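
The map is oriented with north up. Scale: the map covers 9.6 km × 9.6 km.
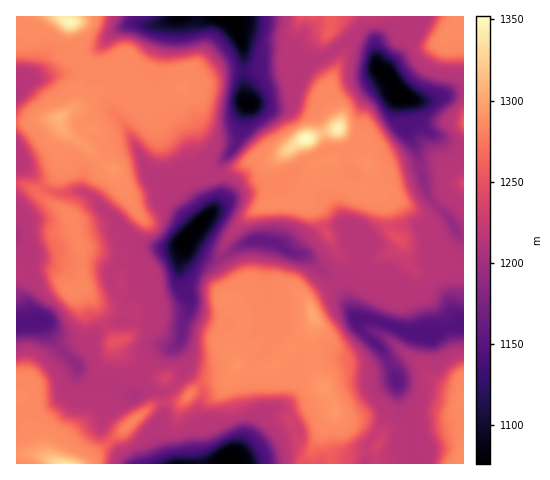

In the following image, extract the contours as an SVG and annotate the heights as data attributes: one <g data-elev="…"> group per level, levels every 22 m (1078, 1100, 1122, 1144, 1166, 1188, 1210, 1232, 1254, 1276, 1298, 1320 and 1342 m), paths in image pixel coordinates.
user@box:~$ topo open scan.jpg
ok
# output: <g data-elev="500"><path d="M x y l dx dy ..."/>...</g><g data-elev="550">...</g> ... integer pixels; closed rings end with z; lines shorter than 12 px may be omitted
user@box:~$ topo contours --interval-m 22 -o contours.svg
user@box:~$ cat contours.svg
<g data-elev="1078"><path d="M215 463l8-9 9-4 4 1 2 2 1 10"/><path d="M183 249l-3-5 1-5 18-18 9-5-1 4-19 28-2 2z"/><path d="M249 106l-3-3 5-1 1 3z"/><path d="M397 101l-4-4-5-14-12-13 0-5 13 6 8 12 14 15-2 2z"/><path d="M239 17l3 17-1 5-13-14-13-8"/></g><g data-elev="1100"><path d="M168 463l10-3 24 0 23-14 11-3 6 1 4 3 6 9 3 7"/><path d="M179 266l-4-3-4-12-1-6 3-6 27-26 10-7 6 0 2 7-4 9-23 36z"/><path d="M248 115l-7-3-5-8 1-10 6-6 6 1 6 3 4 5 2 5-1 4-3 5z"/><path d="M395 108l-6-3-4-4-15-28 0-11 5-7 4 0 12 9 13 18 19 19-1 3-5 3z"/><path d="M255 17l-1 9-6 23-2 5-2 2-3-3-14-19-9-7-5-2-18 0-16 2-12 0-7-3 1-4 5-3"/></g><g data-elev="1122"><path d="M159 463l15-6 28-2 25-13 11-3 6 1 6 5 6 10 3 8"/><path d="M178 275l-4-5-7-18 0-7 2-6 13-15 17-14 11-7 8-1 3 2 2 5-4 12-25 41-12 12z"/><path d="M241 118l-7-7-1-10 4-15 4-6 3-1 8 4 7 8 4 6 2 7-3 7-5 5-9 3z"/><path d="M395 112l-6-2-5-5-17-30-1-7 2-8 3-7 4-3 6 1 11 9 16 22 22 17-2 6-7 4z"/><path d="M259 17l0 10-2 11-7 20-6 7-3-3-13-22-10-9-9-2-21 4-13 0-21-2-9-4 0-3 12-7"/></g><g data-elev="1144"><path d="M146 463l25-10 33-4 26-12 12-4 7 2 7 7 7 12 3 9"/><path d="M178 285l-5-6-11-26-1-4 2-5 17-25 7-6 22-16 8-2 7 2 4 3 2 3-4 12-36 63-7 7z"/><path d="M395 121l-10-8-17-25-4-8-1-10 3-13 3-8 5-5 5 1 18 14 10 16 7 7 21 10 4 5 0 4-2 4-11 9-16 6z"/><path d="M266 17l-1 11-6 24-2 14 12 29 1 13-2 4-5 6-14 9-5 1-8-3-5-9-1-15 5-25 0-8-4-13-10-14-6-5-5-2-32 5-26-4-14-6-6-4 2-5 8-3"/></g><g data-elev="1166"><path d="M128 463l6-3 31-11 24-5 20-2 27-12 9-3 10 4 10 10 6 11 2 11"/><path d="M397 391l-5-3-2-6-1-10 1-8 9 6 5 8-1 8-3 4z"/><path d="M463 336l-12 2-15 9-6 1-19-4-27-13-12-1 0 2 10 9 4 7 3 8-1 5-36-32-4-7-2-9 3-5 8 0 39 11 14 2 29-8 10-9 6-1 8 3"/><path d="M182 333l-2-7 0-18-9-18-5-21-10-17-1-6 12-14 13-22 22-15 15-6 7 0 10 6 2 5-1 5-18 33-8 21-10 17-3 11 2 13-2 7-3 8-7 8z"/><path d="M17 306l10-4 6 1 18 10 4 6 1 6-2 5-7 5-30 1"/><path d="M290 255l-19-8-12-2-13 0-2-2 4-5 8-2 22 2 6 3 10 12-1 2z"/><path d="M412 147l-19-16-17-28-12-13-3-7-1-10 4-23 5-11 5-4 6 1 8 12 13 8 7 12 9 9 10 5 20 6 5 6-1 7-12 10-7 9-1 5 6 8 0 4-5 2-12-1-4 9z"/><path d="M273 17l0 10-4 13 2 9-1 18 1 10 5 15 1 19-3 5-18 14-21 22-6 4-2-3 4-13-4-17-1-10 5-42-2-9-5-8-9-11-7-4-25 4-14 1-15-4-30-11-2-3 5-9"/></g><g data-elev="1188"><path d="M123 463l11-8 13-3 15-6 27-6 19-1 27-12 10-3 11 3 11 11 8 13 2 12"/><path d="M171 354l-4-3-1-4 5-11 2-29-5-16-4-20-12-19 0-7 12-13 9-19 5-6 22-15 20-7 7 0 10 8 2 6-1 7-20 37-2 8-1 11-13 17-2 9 1 12-2 9-7 17-5 17-6 8z"/><path d="M463 341l-11 2-14 7-7 1-18-2-19-9-5 0 6 12 11 17 3 10 0 7-3 6-6 5-4 0-6-4-5-7-3-18-4-8-30-32-4-8-2-13 2-6 9-1 38 14 16 2 29-8 8-13 3-2 16 0"/><path d="M17 294l11 1 25 15 6 8 3 11-4 13-3 3-26-5-12 1"/><path d="M298 262l-29-9-18-2-17 1-3-2 6-8 12-9 9-2 15 0 15 3 22 17 2 5 0 3-6 3z"/><path d="M423 182l-2-4 2-3 2 5 0 3z"/><path d="M418 164l-27-31-16-27-12-12-5-10-1-10 4-25 6-13 5-4 6 0 5 2 8 12 13 8 7 12 9 9 13 6 18 5 5 5 1 5-2 5-14 12-5 9 1 4 8 10 0 4-5 3-13 4-3 6-1 9-3 2z"/><path d="M277 17l0 8-3 14-1 25 2 12 4 15 2 21-4 6-26 20-17 19-10 5-2-3 4-16-3-27 5-41-1-9-5-9-8-10-7-4-25 4-13 0-16-4-21-9-12-2-3-3 0-2 5-10"/></g><g data-elev="1210"><path d="M117 463l5-5 11-9 13-3 11-5 32-6 19-1 27-12 11-3 12 4 12 10 10 15 3 15"/><path d="M132 402l-3-3 0-6 4-2 6 0 2 2-1 4z"/><path d="M166 361l-8-4-7-10 1-5 8-7 4-5 3-10 0-8-7-39-13-20-2-9 3-3 12-10 9-22 5-6 20-14 26-9 8 0 11 8 4 9-2 9-13 28-1 7 16-10 9-4 19-3 16 1 12 6 16 15 8 18 5 6 0 4-2 2-4 0-11-6-31-9-23-5-13 1-13 5-20 12-7 8-1 8 0 23-6 15-4 18-3 7-9 6z"/><path d="M463 348l-10 2-19 6-27-2 8 20 0 14-3 8-7 8-3 3-4 0-14-10-5-6-3-7-1-14-3-7-7-10-20-24-7-14-3-13 5-11 6-2 41 18 16 3 13-5 14-4 6-11 6-6 13-1 8 0"/><path d="M17 284l17 7 25 20 12 21 3 15 14 15 0 9-6 11-6 2-6-5-9-12-18-16-14-5-12 2"/><path d="M463 246l-5 0-7-5-11-20-19-24-5-9-13-35-15-21-16-24-11-11-6-10-3-12 3-23 8-18 6-6 9-1 8 2 10 14 11 6 6 12 9 9 13 6 20 5 7 7 1 7-3 6-13 14-4 5 2 5 9 12 1 7-7 9-12 4-2 4 4 35 4 6 15 12 6 9"/><path d="M17 225l4 12-1 5-3 3"/><path d="M283 17l-3 19-2 27 2 12 7 28 0 9-6 7-29 21-23 24-9 5-4-2-1-5 5-17 0-28 5-39-1-9-4-8-9-10-5-4-25 4-13 0-16-5-20-9-19-2-2-2 0-4 6-12"/></g><g data-elev="1232"><path d="M109 463l2-9 3-5 3-3 9-3 6-4 25-30 3-5-1-2-5-2-6 1-19 10-15 10-9 12-6 2-6-4-3-10-3-3-19-4-13-10-4-25-11-15-12-6-11 2"/><path d="M356 463l4-9-1-9 12-14 4-13-2-8-10-13-4-8-1-8 2-18-4-12-24-35-13-25-15-17-7-4-19-5-25-3-9 1-30 15-6 6-2 8 2 22-8 20 0 22-4 16-3 6-10 7-15 17 7 12 4 2 10-4 8-6 11 3 21-1 30-8 18 0 8 1 6 6 11 26-1 5-4 0-2 1 1 13-2 11"/><path d="M373 449l3 1 4-3 3-5-1-3-5 3z"/><path d="M163 382l6-1 1-4-1-2-3-1-4 2-1 3z"/><path d="M463 360l-7 3-5 4-13 15-7 25-1 5 2 18 7 18-3 15"/><path d="M109 356l7 0 6-3 12-13 1-5-1-3-4-1-18 0-3 2-4 4-2 6 2 9z"/><path d="M406 253l4-1 2-10-1-6-5-13 3-5 8-4 1-7-9-19-11-36-26-39-4-4-9-4-12-17-3-11-1-16-1-2-3 0-18 10-8 8-9 17-4 15-4 7-36 21-12 11-15 17-1 5 10 8 8 15-1 7-7 14 0 4 4 4 34-3 15 2 21 7 9 10 5 4 3-1 0-3-3-11 1-5 9-8 11 0 12 3 10 6 6 5 14 18z"/><path d="M17 190l14 13 9 14-1 18 7 22-3 14 5 15 5 9 20 22 9 7 6 0 18-8 4-4 1-6-8-25-2-10 1-6 6-9 0-8-8-28-12-21-10-6-1-3 7-1 13 6 43 35 7 3 7-3 3-5 0-5-8-14-2-13-7-14-6-34 3-1 15 13 9 3 11-3 15-11 10-1 6-3 6-6 5-11 8-43-2-8-4-7-7-10-7-4-6-1-25 4-9 0-11-4-14-10-10-3-8 1-15 4-2-6 6-21"/><path d="M463 178l-3 5 3 6"/><path d="M17 134l13 19 4 16-2 6-15 3"/><path d="M463 108l-5 15 1 4 4 6"/><path d="M17 64l14 1 8 3 4 3 3 7-3 5-26 24"/><path d="M294 17l3 9 8-1 3 1 2 3 2 9 7 7 3 1 6-2 10-8 17-19"/><path d="M435 17l-13 25-1 5 1 5 5 5 12 6 9 2 15-1"/></g><g data-elev="1254"><path d="M105 463l2-11 4-9 4-2 10-2 5-3 19-22 3-4 0-4-6 0-17 9-12 10-8 14-6 3-6-1-10-7-9-10-15-6-12-12-4-25-9-13-10-5-11 1"/><path d="M337 463l2-11 24-20 4-6 3-7-1-6-10-14-5-10-1-8 2-18-2-9-25-38-12-23-15-17-6-3-19-4-25-3-12 2-24 14-5 4-1 8 2 21-7 20 0 22-2 15-5 10-9 4-6 7-4 7 0 5 3 2 7-1 15-14 5 10 6 2 43-8 24-1 10 2 4 3 3 12 9 19 1 10-4 18 10 3 8-3 3 4"/><path d="M463 364l-5 3-6 4-8 17-6 26 0 16 6 18-4 15"/><path d="M310 222l16-3 9-9 5-2 7 1 29 9 12 1 14-3 9-6 2-2-20-57-22-34-4-4-7-2-3-2-14-21-6-21-12 5-10 9-8 14-4 15-5 9-36 20-17 15-8 12 1 3 9 5 7 18-1 7-6 14 1 3 4 2 33-2z"/><path d="M17 128l8 10 8 13 7 20 1 5-2 6-14 1-2 3 17 21 6 10-2 17 7 23 0 6-3 9 4 14 7 12 9 9 9 7 5 1 6-3 10-2 4-3 1-6-8-32 6-21-9-30-12-16-21-7-3-2 19-9 10 0 17 9 38 33 6 3 5-1 2-3 0-4-8-15-2-12-7-16-7-33 0-10 2-1 3 1 17 16 9 3 9-3 17-13 15-4 10-14 7-35 0-7-3-7-8-10-7-5-5 0-26 4-9 0-10-4-15-11-9-3-8 1-14 7-6 0-1-3 1-9 7-21"/><path d="M17 60l28 4 4 4 5 8-4 7-29 25-4 7"/><path d="M325 17l-1 18 2 3 6-3 4-6 1-12"/><path d="M439 17l-13 25-1 5 1 3 16 10 21 0"/></g><g data-elev="1276"><path d="M101 463l1-7-3-7-15-7-11-13-13-6-14-13-3-27-7-10-7-4-12 0"/><path d="M320 442l5 1 8-3 9 0 5-2 9-7 3-10-1-8-14-30-6-23 3-11-2-9-26-45-9-12-7-5-19-5-12 0-13-2-11 1-26 14-2 2-1 6 2 25-7 21 4 30-1 12 5 14 6 2 16-4 19-3 29 0 8 2 6 6 2 11 8 15 4 15z"/><path d="M122 433l3 0 5-4 13-15-8 2-9 7-5 5z"/><path d="M187 399l5-4 1-4-3 0-3 3-2 4z"/><path d="M463 369l-5 4-5 5-8 35 0 7 7 26-2 7-6 10"/><path d="M73 304l5 1 7-3 7-1 2-2 0-7-6-27 4-17-5-13-2-15-3-5-10-8-11-4-8 0-1 3 7 16 0 10 6 10 3 14 0 4-5 12-7 6 0 5 6 11z"/><path d="M304 216l8 1 10-3 9-10 5-2 7 1 32 10 9 1 11-3 11-8-11-39-9-17-17-27-4-2-7 0-3-3-6-12-9-12-6-16-10 5-8 6-4 9-6 17-5 8-35 20-15 13-7 9 0 3 8 6 2 9 5 9-1 7-5 14 0 2 32 0z"/><path d="M17 55l26 0 14 8 9 11-1 3-10 9-11 8-19 17-5 11 1 4 9 12 11 16 9 27 5 2 5 1 20-7 4 0 20 11 31 29 8 5 3 1 1-5-6-12-2-11-15-45-4-28 3-2 6 3 23 19 5 2 4 0 15-15 13-6 5-7 8-1 2-2 6-12 3-13 0-6-10-17-6-5-28 5-11-1-11-4-14-12-7-2-6 1-17 9-9-1-3-3 0-5 10-30"/><path d="M444 17l-13 24-1 6 3 3 11 5 19 0"/></g><g data-elev="1298"><path d="M87 463l-10-6-31-11-15 8 1 4 7 5"/><path d="M312 322l6 1 1-3-6-13-4-3-1 11z"/><path d="M277 161l11-1 13-6 12-4 12-9 12 0 9-2 3-3 1-7 0-9-3-6-4-3-4 0-18 13-16 2-9 4-18 16-3 9 0 4z"/><path d="M62 137l6 1 3-2-3-13 4-12-1-3-15 3-11 7 2 5z"/><path d="M40 17l22 16 7 2 8-2 10-6 3-5-2-5"/></g><g data-elev="1320"><path d="M80 463l-10-3-15-2-5 1 0 4"/><path d="M285 154l28-8 5-7 1-6-10-4-9 2-16 16-1 5z"/><path d="M333 137l7 0 5-4 1-9-4-6-3 0-5 2-6 7-1 5z"/><path d="M51 17l12 11 6 3 6-2 7-4 2-4-3-4"/></g><g data-elev="1342"><path d="M301 144l5 0 5-1 2-4-1-3-5-3-6 2-3 5z"/><path d="M336 132l5-2-1-5-5 2-1 3z"/><path d="M68 26l6-1 2-3 0-2-6-2-7 0 0 3z"/></g>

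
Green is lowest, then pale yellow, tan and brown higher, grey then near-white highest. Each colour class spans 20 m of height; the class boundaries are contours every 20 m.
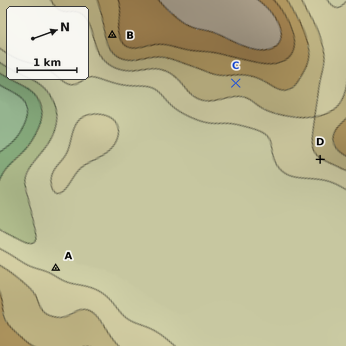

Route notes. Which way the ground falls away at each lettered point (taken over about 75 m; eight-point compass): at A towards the NW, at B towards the S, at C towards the E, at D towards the SE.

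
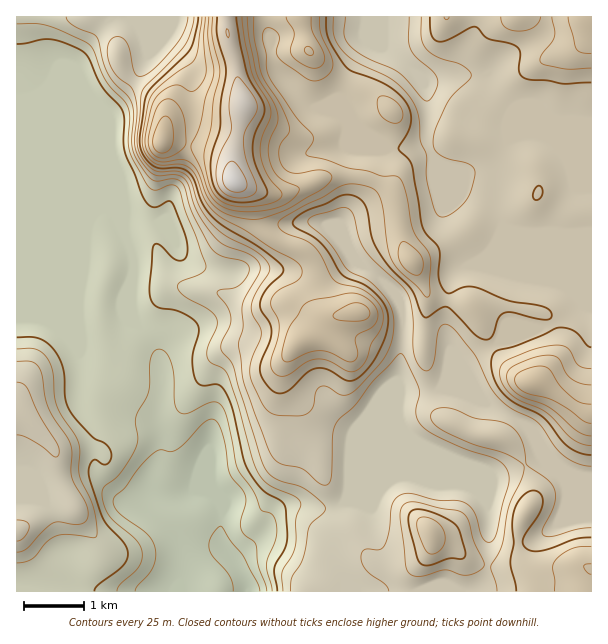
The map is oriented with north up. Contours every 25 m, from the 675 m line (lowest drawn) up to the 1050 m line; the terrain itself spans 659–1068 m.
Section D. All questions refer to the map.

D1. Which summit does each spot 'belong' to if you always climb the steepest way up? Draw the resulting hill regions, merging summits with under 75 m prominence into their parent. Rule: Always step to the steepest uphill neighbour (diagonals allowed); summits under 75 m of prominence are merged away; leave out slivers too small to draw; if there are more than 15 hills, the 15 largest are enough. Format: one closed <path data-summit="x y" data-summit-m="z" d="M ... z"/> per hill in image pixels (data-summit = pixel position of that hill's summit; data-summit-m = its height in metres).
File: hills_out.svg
<path data-summit="234 182" data-summit-m="1068" d="M383 16l-367 1 0 195 82 0 3-2 7 0 7 5 9 16 9 26 0 61 23 30 7 26 0 19-5 17 4 46-10 20-1 12 5 6 9 4 14 0 15-8 7 0 14 6 8 11-3 32 3 9 5 4-6-4-6 0-25 12-7 9-3 9 1 14 162 0-1-14-13-18-9-7-34-7-15-6-12 0-13 8 13-12 10-18 11-10 10-3 42 3 13-7 3-7 13-14 32-76 7-12 25 0 12-2 21-24 14-10 28-16 14-3 16-7 21-5 28-22 0-4-4-6-60-59-14-10-3-11-1-28-7-11-27 0-26-11-5-5-6-14 1-39-4-22-20-21-20-14z"/><path data-summit="17 413" data-summit-m="836" d="M108 210l-7 0-3 2-82 1 1 379 163 0 1-14 6-14 23-14 13-2-3-9 3-32-8-11-14-6-7 0-15 8-14 0-9-4-5-6 0-8 11-24-4-46 5-17 0-19-7-26-23-30 0-61-15-38z"/><path data-summit="591 569" data-summit-m="926" d="M443 388l-17 4-25 0-3 3-30 73-6 12-13 14-4 8-12 6-19 0-9-3-14 0-10 3-11 10-6 13-8 9 16 0 15 6 34 7 9 7 13 18 2 14 246 0 1-113-19-4-15-9-12-13-16-22-8-9-57-30z"/><path data-summit="591 17" data-summit-m="945" d="M591 16l-207 1 0 31 20 14 20 21 4 22-1 39 6 14 5 5 26 11 27 0 7 11 1 28 3 11 14 8 63 2 13-3z"/><path data-summit="533 383" data-summit-m="973" d="M515 230l-3 1 64 62 4 6 0 4-28 22-21 5-16 7-14 3-28 16-14 10-14 14-3 7 2 3 21 2 57 30 8 9 16 22 12 13 15 9 18 3 1-245-65 1z"/>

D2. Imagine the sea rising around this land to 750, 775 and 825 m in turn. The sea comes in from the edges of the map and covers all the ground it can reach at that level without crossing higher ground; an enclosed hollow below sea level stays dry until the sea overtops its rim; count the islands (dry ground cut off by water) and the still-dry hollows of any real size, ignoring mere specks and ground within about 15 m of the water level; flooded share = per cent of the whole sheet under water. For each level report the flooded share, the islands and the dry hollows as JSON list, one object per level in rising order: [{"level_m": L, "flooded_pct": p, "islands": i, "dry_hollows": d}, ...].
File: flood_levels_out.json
[{"level_m": 750, "flooded_pct": 23, "islands": 0, "dry_hollows": 0}, {"level_m": 775, "flooded_pct": 28, "islands": 0, "dry_hollows": 0}, {"level_m": 825, "flooded_pct": 44, "islands": 0, "dry_hollows": 0}]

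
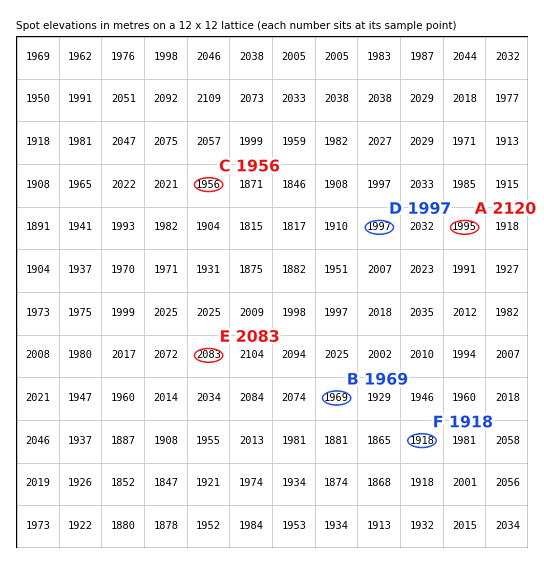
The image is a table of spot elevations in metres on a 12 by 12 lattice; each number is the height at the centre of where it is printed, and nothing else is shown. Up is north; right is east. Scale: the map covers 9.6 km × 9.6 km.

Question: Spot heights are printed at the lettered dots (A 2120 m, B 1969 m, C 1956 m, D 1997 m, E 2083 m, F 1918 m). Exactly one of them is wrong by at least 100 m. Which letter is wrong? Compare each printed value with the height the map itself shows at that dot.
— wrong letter A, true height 1995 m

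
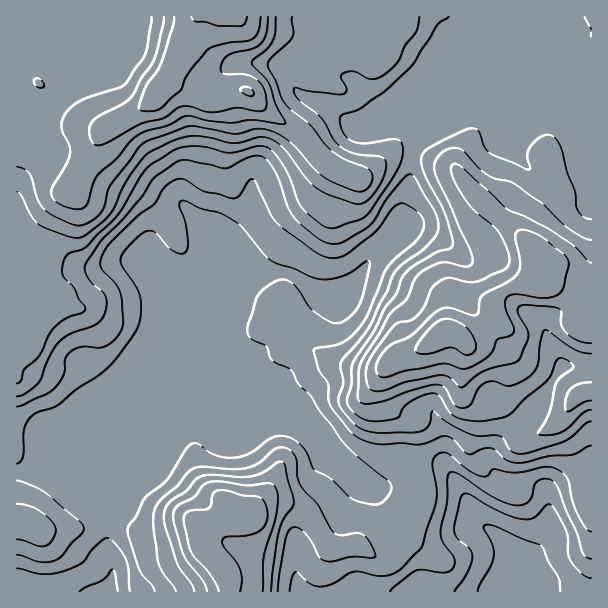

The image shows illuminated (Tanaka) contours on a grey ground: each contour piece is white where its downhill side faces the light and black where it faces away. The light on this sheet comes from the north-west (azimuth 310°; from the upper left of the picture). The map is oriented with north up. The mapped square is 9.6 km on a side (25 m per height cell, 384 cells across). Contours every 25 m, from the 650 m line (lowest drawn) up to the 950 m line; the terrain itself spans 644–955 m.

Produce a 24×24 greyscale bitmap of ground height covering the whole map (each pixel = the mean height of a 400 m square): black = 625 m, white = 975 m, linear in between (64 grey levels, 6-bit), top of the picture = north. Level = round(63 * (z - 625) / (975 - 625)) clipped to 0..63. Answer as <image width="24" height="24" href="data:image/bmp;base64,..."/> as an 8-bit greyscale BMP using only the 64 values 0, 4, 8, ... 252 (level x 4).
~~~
<image width="24" height="24" href="data:image/bmp;base64,Qk12BgAAAAAAADYEAAAoAAAAGAAAABgAAAABAAgAAAAAAEACAAATCwAAEwsAAAABAAAAAAAAAAAAAAEBAQACAgIAAwMDAAQEBAAFBQUABgYGAAcHBwAICAgACQkJAAoKCgALCwsADAwMAA0NDQAODg4ADw8PABAQEAAREREAEhISABMTEwAUFBQAFRUVABYWFgAXFxcAGBgYABkZGQAaGhoAGxsbABwcHAAdHR0AHh4eAB8fHwAgICAAISEhACIiIgAjIyMAJCQkACUlJQAmJiYAJycnACgoKAApKSkAKioqACsrKwAsLCwALS0tAC4uLgAvLy8AMDAwADExMQAyMjIAMzMzADQ0NAA1NTUANjY2ADc3NwA4ODgAOTk5ADo6OgA7OzsAPDw8AD09PQA+Pj4APz8/AEBAQABBQUEAQkJCAENDQwBEREQARUVFAEZGRgBHR0cASEhIAElJSQBKSkoAS0tLAExMTABNTU0ATk5OAE9PTwBQUFAAUVFRAFJSUgBTU1MAVFRUAFVVVQBWVlYAV1dXAFhYWABZWVkAWlpaAFtbWwBcXFwAXV1dAF5eXgBfX18AYGBgAGFhYQBiYmIAY2NjAGRkZABlZWUAZmZmAGdnZwBoaGgAaWlpAGpqagBra2sAbGxsAG1tbQBubm4Ab29vAHBwcABxcXEAcnJyAHNzcwB0dHQAdXV1AHZ2dgB3d3cAeHh4AHl5eQB6enoAe3t7AHx8fAB9fX0Afn5+AH9/fwCAgIAAgYGBAIKCggCDg4MAhISEAIWFhQCGhoYAh4eHAIiIiACJiYkAioqKAIuLiwCMjIwAjY2NAI6OjgCPj48AkJCQAJGRkQCSkpIAk5OTAJSUlACVlZUAlpaWAJeXlwCYmJgAmZmZAJqamgCbm5sAnJycAJ2dnQCenp4An5+fAKCgoAChoaEAoqKiAKOjowCkpKQApaWlAKampgCnp6cAqKioAKmpqQCqqqoAq6urAKysrACtra0Arq6uAK+vrwCwsLAAsbGxALKysgCzs7MAtLS0ALW1tQC2trYAt7e3ALi4uAC5ubkAurq6ALu7uwC8vLwAvb29AL6+vgC/v78AwMDAAMHBwQDCwsIAw8PDAMTExADFxcUAxsbGAMfHxwDIyMgAycnJAMrKygDLy8sAzMzMAM3NzQDOzs4Az8/PANDQ0ADR0dEA0tLSANPT0wDU1NQA1dXVANbW1gDX19cA2NjYANnZ2QDa2toA29vbANzc3ADd3d0A3t7eAN/f3wDg4OAA4eHhAOLi4gDj4+MA5OTkAOXl5QDm5uYA5+fnAOjo6ADp6ekA6urqAOvr6wDs7OwA7e3tAO7u7gDv7+8A8PDwAPHx8QDy8vIA8/PzAPT09AD19fUA9vb2APf39wD4+PgA+fn5APr6+gD7+/sA/Pz8AP39/QD+/v4A////ADAwLCQwSFx4lIx0TExIREAwLCgUEBAQIExMPDA4VGiQmIh4UFhcWFRIQDAYEBAYMGBcTDxEVHSUlJSEXFxYWFBQPCAUFBgcPFxQREBAUHSMlJyMbFxQTExURCQgMCwoTEhEQEA8RFRwgHx8aFBIREhQSDBARDg4UERAQDw8PERQUFBgXERESFBQSExQWFxUVERAQDw8PEBEQDxESEBMYGhkXGRscHx4aFBIQDw8PDw8PDw8QEhkhIR4cIiEgHiEhHBcTEA8PDw8PDxARFBsmKSUjJyQjISAkIBoVFBAPDw8PEBETFhsmLi8tLisoJSAhIh4ZGBQQDxAQERMUFRYeKi8zMy8sJyQoISAfHBYREBAQERUUExIWIyguLy4tJygqISEfGxUREBAQERMTEhITHCUpKiwtLi0pISEdFxIREREQEBESFBQSFx8lJSYqMC8qIiIiGxMREhEQERMVGRoWExcdIiYqLywnIycqJRoUExERExYaHyAeFhUbJSgqKSUhJiwvKiIZFBQWFhceIyUmHBggKCknJCIfKSwvLScfGRkaGBkhKCspIh0kKCQiICEeKywuMS0mIR8hICAnKyUiIR4hIyAeICAeKywvMjMwLCosLCwrJyAeHh4eHh4eHh4eKywtLjE3NTQ0NDAmIyMhHh4eHh4eHh4eLCwsLC00ODUyMislJSQkIx4eHh4eHh4eLCwsLCwuODg0MSwnJiYmJiIeHh4eHh4eLCwsLCwtNjo6OTEpJycnJyUgHh4eHh4fA=="/>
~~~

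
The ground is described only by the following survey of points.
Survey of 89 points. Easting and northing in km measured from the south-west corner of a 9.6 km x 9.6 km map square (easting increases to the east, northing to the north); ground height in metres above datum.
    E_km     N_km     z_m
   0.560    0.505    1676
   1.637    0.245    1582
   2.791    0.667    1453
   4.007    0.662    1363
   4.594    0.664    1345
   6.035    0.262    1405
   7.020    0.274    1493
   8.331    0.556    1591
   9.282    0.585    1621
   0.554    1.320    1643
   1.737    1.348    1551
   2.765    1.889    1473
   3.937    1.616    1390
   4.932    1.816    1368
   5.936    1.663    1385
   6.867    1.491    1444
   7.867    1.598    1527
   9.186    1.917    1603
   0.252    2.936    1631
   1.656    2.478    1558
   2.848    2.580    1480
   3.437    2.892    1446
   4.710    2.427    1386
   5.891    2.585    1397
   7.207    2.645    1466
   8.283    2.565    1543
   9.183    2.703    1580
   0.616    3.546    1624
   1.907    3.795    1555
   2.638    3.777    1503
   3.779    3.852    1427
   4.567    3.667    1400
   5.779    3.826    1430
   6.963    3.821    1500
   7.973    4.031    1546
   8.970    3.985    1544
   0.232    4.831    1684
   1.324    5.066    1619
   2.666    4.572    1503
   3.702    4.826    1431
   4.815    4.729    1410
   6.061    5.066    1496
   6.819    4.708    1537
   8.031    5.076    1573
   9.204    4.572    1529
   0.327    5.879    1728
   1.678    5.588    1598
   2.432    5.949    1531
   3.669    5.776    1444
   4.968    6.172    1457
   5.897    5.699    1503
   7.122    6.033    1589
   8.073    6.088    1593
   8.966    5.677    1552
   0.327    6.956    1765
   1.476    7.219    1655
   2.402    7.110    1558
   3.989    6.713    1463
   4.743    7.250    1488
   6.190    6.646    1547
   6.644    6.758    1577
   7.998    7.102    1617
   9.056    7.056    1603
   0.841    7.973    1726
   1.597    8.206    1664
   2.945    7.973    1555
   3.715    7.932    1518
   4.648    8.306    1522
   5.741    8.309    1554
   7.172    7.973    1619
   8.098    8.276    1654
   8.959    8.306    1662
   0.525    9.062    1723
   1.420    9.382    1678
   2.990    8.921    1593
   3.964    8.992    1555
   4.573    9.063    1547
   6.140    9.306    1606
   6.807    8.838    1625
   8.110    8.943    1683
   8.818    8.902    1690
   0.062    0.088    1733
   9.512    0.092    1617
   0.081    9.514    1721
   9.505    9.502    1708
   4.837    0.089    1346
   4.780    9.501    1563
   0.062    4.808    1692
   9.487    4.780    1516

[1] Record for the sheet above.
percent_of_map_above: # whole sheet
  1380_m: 96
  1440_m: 82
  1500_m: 67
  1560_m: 45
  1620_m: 21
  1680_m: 8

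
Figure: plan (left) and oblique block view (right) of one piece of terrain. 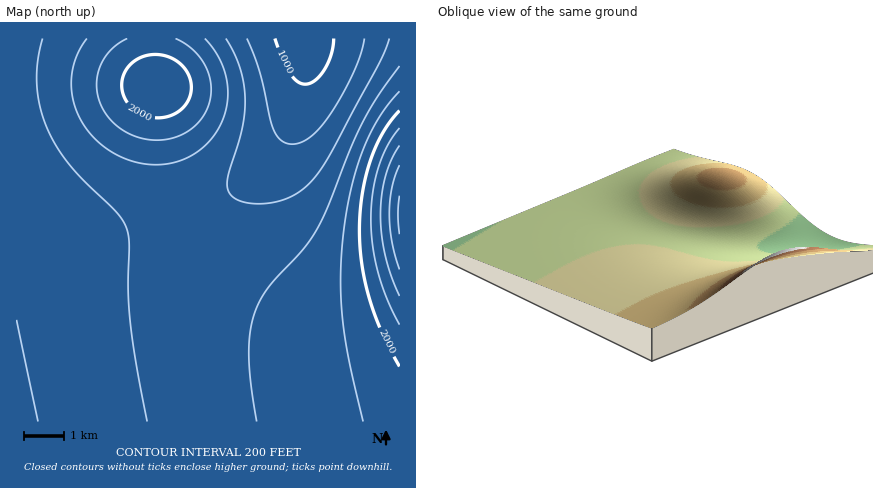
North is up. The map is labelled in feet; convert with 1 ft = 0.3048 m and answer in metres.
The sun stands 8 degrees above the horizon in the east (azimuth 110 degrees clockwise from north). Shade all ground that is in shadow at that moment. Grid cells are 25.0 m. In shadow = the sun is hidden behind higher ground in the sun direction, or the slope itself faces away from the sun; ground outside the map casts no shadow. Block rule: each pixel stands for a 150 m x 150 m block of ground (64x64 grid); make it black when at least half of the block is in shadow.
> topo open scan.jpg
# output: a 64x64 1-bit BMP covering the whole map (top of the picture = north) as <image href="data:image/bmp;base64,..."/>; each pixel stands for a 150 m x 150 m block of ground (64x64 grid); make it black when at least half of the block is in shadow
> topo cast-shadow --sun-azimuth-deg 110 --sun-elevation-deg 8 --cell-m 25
<image width="64" height="64" href="data:image/bmp;base64,Qk0+AgAAAAAAAD4AAAAoAAAAQAAAAEAAAAABAAEAAAAAAAACAAATCwAAEwsAAAIAAAAAAAAA////AAAAAAAAAAAAAAAAAAAAAAAAAAAAAAAAAAAAAAAAAAAAAAAAAAAAAAAAAAAAAAAAAAAAAAAAAAAAAAAAAAAAAAAAAAAAAAAAAAAAAAAAAAAAAAAAAAAAAAAAAAAAAAAAAAAAAAAAAAAAAAAAAAAAAAAAAAAAAAAAAAAAAAAAAAAAAAAAAAAAAAAAAAAAAAAAAAAAAAAAAAAAAAAAAAAAAAAAAAAAAAAAAAAAAAEAAAAAAAAABwAAAAAAAAAPAAAAAAAAAD8AAAAAAAAAfwAAAAAAAAD/AAAAAAAAAf8AAAAAAAAD/wAAAAAAAAf/AAAAAAAAD/8AAAAAAAAf/wAAAAAAAD//AAAAAAAAf/8AAAAAAAD//wAAAAAAAf//AAAAAAAD//8AAAAAAAP//wAAAAAAB///AAAAAAAP//8AAAAAAA///wAAAAAAD///AAAAAAAf//8AAAAAAB///wAAAAAAH///AAAAAAAf//8AAAAAAB///wAAAAAAH///AAAAAAAf//8AAAAAAA///wAAAAAAD///AAAAAAAH//8AAAAAAAf//wAAAAAAA///AAAAAAAB//8AAAAAAAD//wAAAAAAAH//AAAAAAAAP/8AAAAAAAAP/gAAAAAAAAHwAAAAAAAAAAAAAAAAAAAAAAAAAAAAAAAAAAAAAAAAAAAAAAAAAAAAAA=="/>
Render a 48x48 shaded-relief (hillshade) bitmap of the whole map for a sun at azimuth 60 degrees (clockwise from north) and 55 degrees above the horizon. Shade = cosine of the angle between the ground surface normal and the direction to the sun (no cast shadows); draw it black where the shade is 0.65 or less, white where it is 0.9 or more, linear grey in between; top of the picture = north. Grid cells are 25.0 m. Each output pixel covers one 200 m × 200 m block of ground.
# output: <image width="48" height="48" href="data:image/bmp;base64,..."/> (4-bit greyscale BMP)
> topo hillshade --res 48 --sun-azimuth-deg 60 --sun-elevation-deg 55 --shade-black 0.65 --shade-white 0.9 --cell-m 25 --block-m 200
<image width="48" height="48" href="data:image/bmp;base64,Qk32BAAAAAAAAHYAAAAoAAAAMAAAADAAAAABAAQAAAAAAIAEAAATCwAAEwsAABAAAAAAAAAAAAAAABEREQAiIiIAMzMzAERERABVVVUAZmZmAHd3dwCIiIgAmZmZAKqqqgC7u7sAzMzMAN3d3QDu7u4A////AJmZmZmZmZmZmZmZmZmZmZmZmZmZmZmZmZmZmZmZmZmZmZmZmZmZmZmZmZmZmZmZmZmZmZmZmZmZmZmZmZmZmZmZmZmZmZmZmZmZmZmZmZmZmZmZmZmZmZmZmZmZmZmZmJmZmZmZmZmZmZmZmZmZmZmZmZmZmZmZiJmZmZmZmZmZmZmZmZmZmZmZmZmZmZmYiJmZmZmZmZmZmZmZmZmZmZmZmZmZmZmYiJmZmZmZmZmZmZmZmZmZmZmZmZmZmZmIh5mZmZmZmZmZmZmZmZmZmZmZmZmZmZiId5mZmZmZmZmZmZmZmqqqqqqqmZmZmZiHdpmZmZmZmZmZmZmqqqqqqqqqqZmZmYh3ZpmZmZmZmZmZmaqqqqqqqqqqqZmZmYh2ZZmZmZmZmZmZqqqqqqqqqqqqqZmZmId2VZmZmZmZmZmqqqqqqqqqqqqqqpmZmIdlVJmZmZmZmaqqqqqqqqqqqqqqqpmZiHdlQ5mZmZmZmqqqqqqqqqqqqqqqqpmZiHZUM5mZmZmZqqqqqqqqqqqqqqqqqpmZh3ZUMpmZmZmaqqqqqqqqqqqqqqqqqpmYh2VDIpmZmZmqqqqqqqqqqqqqqqqqqpmYh2VDIZmZmZqqqqqqqqqqqqqqqqqqqpmYh2UyEZmZmZqqqqqqqqqqqqqqqqqqqpmYdlQyEJmZmZqqqqqqqqqqqqqqqqqqqpmYdlQxAJmZmZqqqqqqqqqqqqqqqqqqqpmIdlQhAJmZmZqqqqqqqqqqqqqqqqqqqpmIdlMhAJmZmZmaqqqqqqqqqqqqqqqqqpmIdkMhAJmZmZmZmaqqqqqqqqq7u7qqqpmHZUMhAJmZmZmZmZmqqqqqqqu7u7uqqpmHZUMhEJmZmZmZmZmZqqqqqru7u7u6qpmHZUMhEZmZmZmZmZmZmaqqqru7u7u6qpmHZUMhEZmZmZmZmZmZmZqqqru7u7u7qpmHZUMiIpmZmZmZmZmZmZmqqru7u7u7qpmHZUMyIpmZmZmIiIiImZmqqru7u7u7qqmHZUQzM5mZmYiIiIiIiZmaqru7u7u7uqmHZlQzNJmZmIiIh3eIiJmaq7u8zMu7uqmHdlRERJmZiIiHd3d3iImaq7vMzMy7uqmIdlVEVZmYiIh3d3d3iImaq7zMzMzLuqmYdlVVVZmYiId3d3d3eImqu8zMzMzMu6mYdmVVZpmIiHd3Zmd3eJmqu8zN3dzMu6mYd2ZmZpmIiHd3Zmd3iJqrvM3d3d3Mu6qYd2ZmZ5mIiHd2Zmd3iZq7zN3d3d3My6qYh3Zmd5mIiHd3d3d4iau8zd7u7t3cy6qYh3d3d5mIiHd3d3eImqvM3e7u7u3cy6qZh3d3eJmIiId3d3iJmrzN7u7u7u3cy6qZiHd3eJmYiIh3eIiZq8zd7v//7u3cy6qZiHd3iJmYiIiIiImaq83e7///7u3cy6qZiHd3iJmZiIiIiJmqvM3e7///7u3cy6qZiId3iJmZmYiImZqrvM3u7///7u3cu6qZiId3iJmZmZmZmZqrvN3u7//+7t3Mu6qZiId3iA=="/>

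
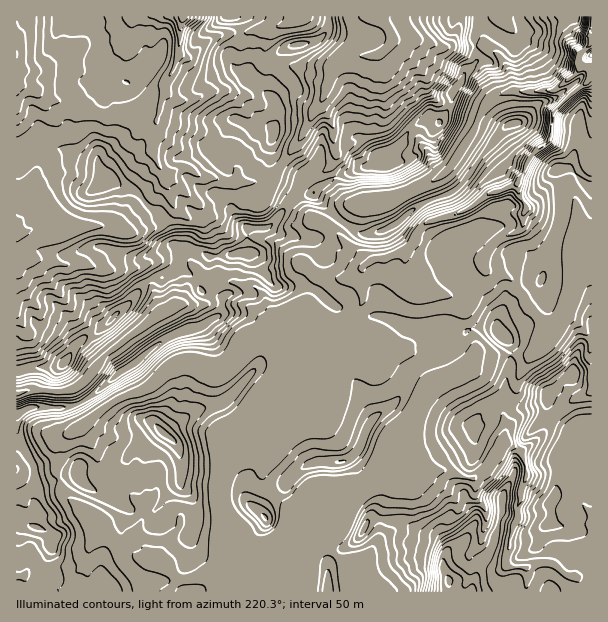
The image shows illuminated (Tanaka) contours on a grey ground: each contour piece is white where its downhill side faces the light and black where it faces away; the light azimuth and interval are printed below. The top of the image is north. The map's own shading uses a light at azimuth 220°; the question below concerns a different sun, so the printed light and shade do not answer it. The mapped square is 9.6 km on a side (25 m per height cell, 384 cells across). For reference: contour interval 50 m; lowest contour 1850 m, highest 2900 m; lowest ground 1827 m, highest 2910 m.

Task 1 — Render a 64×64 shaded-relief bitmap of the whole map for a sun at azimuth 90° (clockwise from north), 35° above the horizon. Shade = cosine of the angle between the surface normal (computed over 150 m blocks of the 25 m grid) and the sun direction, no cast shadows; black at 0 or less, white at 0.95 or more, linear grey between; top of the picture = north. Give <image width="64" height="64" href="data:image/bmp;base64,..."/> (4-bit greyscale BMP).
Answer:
<image width="64" height="64" href="data:image/bmp;base64,Qk12CAAAAAAAAHYAAAAoAAAAQAAAAEAAAAABAAQAAAAAAAAIAAATCwAAEwsAABAAAAAAAAAAAAAAABEREQAiIiIAMzMzAERERABVVVUAZmZmAHd3dwCIiIgAmZmZAKqqqgC7u7sAzMzMAN3d3QDu7u4A////AJibqpmZrMuqqYmrqZmZmZl0jLmZmHQAAqq9yqqXebqYiJqrqYm8uqmqmZqpmZmZmYWMqZmHVCACrLzKmqd6uoiYiru6ibu6qZiKuqmZmJqZhYupmHZEMAS7q9yphoqZmKl5vMqZu7qZmImrqZmYmpmGipmYZUVQBcuIzqaZmImZqFfOy5m7qpmHibu5mZmZmZiIiZhlRVIDu6eutFipmZmoV97bqZmqmYeKzLmZmZmZmYdGqnVWZBFqyX3VR5qZmoeJzuypiamJmYrMuZd5upmZmEGMlmZlVDW6W9Y2iZmqiazd26l4qXmqic25hjfdmZmZcUuod3ZnUnto6RN5qruprN3KmHeaiaqYvbhkSe2pmZmEKKmYdleESUTsI2m6qpm93bl2eauIqonNp0SL3KmZmZdGqZmGVXZmE+0iabqqiL3bhmiaqpiIi+2mV6qrupmIqneZmYdVV4ID7kA4u6mIvchXmqqqmGat7aZpqXi8qYiaqImZiHVYpAC+cSWrmXi9pmq5mZqoZq7tp3moZqy5iIqqmZmYdnmWID7CFJqZaM2Ve7mJmpllru24eZl2aamJqrupiJmHZZphCsIVmpl5zaVquHmZmWWu7biImZdWeIi8zKmIiIZUjLQWcCaqmZzcp3mXd4mIZs7tuYiZmHZ4mGnduoiIdlWM2TVBJJqZ3dupiHZ3eHVZ7u2pmImZiImYZb3KmIdlVovcUUUjepj+27qYdmZmRJ3u7KmZiZmJmZhljcqYh1RXi8xgKHRZmP66qql1VlVIvN3cuZmJmZmZmHVr26mHQ1eavJMEh1eY7Kmau5dUNXm7vMy7qZmZmZmYdljMuodURom7liJpdnhYu6vMyoVVZ5qaqrvLmZmZmZiHd5vLmHVVaKqGQlqodyR5h1a8uodmeampisypmZmZiIiIiKyoh2ZWeJchWsupmIiZchm7updomql2rMqZmZiIiJmYm7mIiHVWmCBJu82oZHrJIHu7yniaqoZqy6mZmIiJmZiJupmYh1SZMSR63ql1e92RBszcqJqpmGasupmYiJmpmImqqpmIZHuDIiffZ2RL7scRS93KmZmZhou6mZiImpmYiJmaqph1e7dCA852Qjfd24QSrcuYeKuoiaqZmImZmJmZmYmaqHV7unQSrodCM4zcyVIoy5h5zLmJqZmZmZiJmZmZmIqnRIzLlzFsp0QzSKvMpjJJqqvdypmZmZmZiJmZmZmZiZY2vcupY2lmZUVVV83LhTNYrN3LqqmZmZmIiZmZmZmYdVi8u6mGVDZ1VmREjd25dURXvdy6qpmYiaiJmZmZial0WLu6mZdDRnRnZVVI3tuZdVWN7LqqqYiJuoiZqpmJmXVXq7iKqGRlRoZGd1SN7Kp1VozLuoq6iJqrmJqqmZmYd2abl5q5dWVXZGeIYznbqnV6isumfNupqqqYmqmZmIiId5lnm7qHZmZmZ4hkJIiqmJqqqXa926qqqpiaqZiIiZmHh2ebuph3dnh3mHVDNYqqqZiHeu7Kqaq7mJmpiIiZqod2Z5u6mYiHiIh3dlZlVqp4h3ec7sqIm7ypiZh4iZqqdnd3mrqZiHd3h3d3ZVZWmXh2ib3+yYiqu6map2eJqqp1d4iKupl4iHZVeJl0IleaqGVoveypmruod4rLZXiqqqdXiHm6mYiJiHZ4mXUhNoqnZUeru7urunVom82lZ4mqu5dVaKuZiJmZiIiIdlVWiZdTJprN3LqneHZp3dlmeImqvGNGq6mImYiIiIdmZ5mYh1NHhWzduXiql1R93bl1WJq9gzSLqJiIh2eJh3Z5uniGV5mVJ8yXrMqphjXMqrtjab2jE4uXmYh1RomZiKqpiGV5qpcziXrdyqmZdEiqvNpVnHMzioaZiGRFiaqqu6h1V4mZmFNma9yqmImpdlas3dmGElWJdamHZVRYrMu8p1eIiIiYdEh3qoiHeJu6hTjdu9oARph4qph2VFi8y7uVaHZpmImFRpmFVmd5q7y5Qq3L3UAGmry6mHZlabzLumeGVYqYiJlUarYiZ5q83cuTS9zOsAOLzLqYd2VqzLu3RnZXmph3rJQ3yTI1irztvccmvM7XAUi8mZiIhmrMurhVVFiZh2a9xia5VTNXrNmu61J8zN2ABKuIiZmHeau6qWRFZ4iGZ67rNKdIdlNKp77tkyi7zNQDm2eJmZiamaqpZVRWZ3eHne1khkiZcxSHnu7GI4ve+QKbVpmImZmZqqllREVnmYic7rZUaZmFIDaN/9lDSd/7ApxGmYiZmZmZqnVVRVeIh4zu2UNpmZYxFIr/63Znnf0AfFeYiIiJmaqql2ZVVmd3nN3cZGmphkQjRc/tqHiIz9AYd3Z4iIiZm7uWZ4dlVWirzO2VaaqGVFMAru7Lu7u7zEJmZmeIiImazKVWZ2VGmqq83aZ5qpdUZhAc7bqpiqzbzGZmd4iImZmsx0VVVGmqqrzNuImql2VmMAXdqaiZrN7NVWd3iImZmJvaVTNFiambu83KmZmYdmZRApu8qKu87/lUV4iIiaqYid1zIjeZmYmrzMupmZh3ZlQQOctpu83/0VVXiZiJqpiJzWRjN5mYZXrM3LqZmYd2ZiApp2nM3v/eZUWJmZmqmJm9UXdWiZl1V4ve26qpiHVEMDmImqzv7e92RXmZmqqpmb1gJXeKqql3Va7rqqmHUzRiF6qYnO7d/4dEeZmqu6qqvYAAJpu7uqh0juuqh3ZTNXQXuoi93cvv"/>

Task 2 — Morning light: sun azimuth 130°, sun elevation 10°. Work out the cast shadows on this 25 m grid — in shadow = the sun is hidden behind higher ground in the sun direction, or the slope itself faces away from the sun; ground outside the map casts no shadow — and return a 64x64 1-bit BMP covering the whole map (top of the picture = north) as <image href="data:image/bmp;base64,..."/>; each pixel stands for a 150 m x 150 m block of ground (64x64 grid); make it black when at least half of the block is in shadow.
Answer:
<image width="64" height="64" href="data:image/bmp;base64,Qk0+AgAAAAAAAD4AAAAoAAAAQAAAAEAAAAABAAEAAAAAAAACAAATCwAAEwsAAAIAAAAAAAAA////AAAAAABAACAAYB8gQEAAAADgHyLAAIAAAeA/I+AAgAAR4H8yQACAAADA/zOAMAAAABn/m4AAACAAH//bgAAAIAA///ngAAIAAD///eAAAgBAf//9wEAAAcB///3wgAADgP///fDAAMOM////8IYAwZ5////wDkDAn5f///Af4AAP/f//8B/wAA/9///wH/AAB/7///gD+AAD/n+f+AD/AAB/f8/+gH+gAD+/////P6YAP9//5/+f5wAIz//g58PvgAAP//AB8M/AAAf//Pn4B+AAA//8/PwA4AAD//z+fwAAAAH//v8/gAAAAP///9/wAAgA////5/wABAH////z/gACB//v//n8AAMH/4//+HMAAg/9B//8AgACAf2A//+AAAMA/YD//8AAAcAIAP//wwAAOAwA///vwAAeD+D///+AAA+H4P///8AHj8Pw////+Afn4fD////8D/D58P5///wP/D/w/x///4P/D/Afh///wB/H4R+P///4B8HgH4/8H74B4fg/j/AH/wDx/B+P+Af/wPn8n+f8E//gePzfD/gD//B8PN4D/hP/+D88+AP/8///P57wA//z//8f3vAD/8P//x//2AH/A///gB/wAf4D///ABsAB/wH//8AC4AD/UP//4APgAX9cP//gAfABf3+f/+AA8AH+P9//4ADwA/4f7//gAA=="/>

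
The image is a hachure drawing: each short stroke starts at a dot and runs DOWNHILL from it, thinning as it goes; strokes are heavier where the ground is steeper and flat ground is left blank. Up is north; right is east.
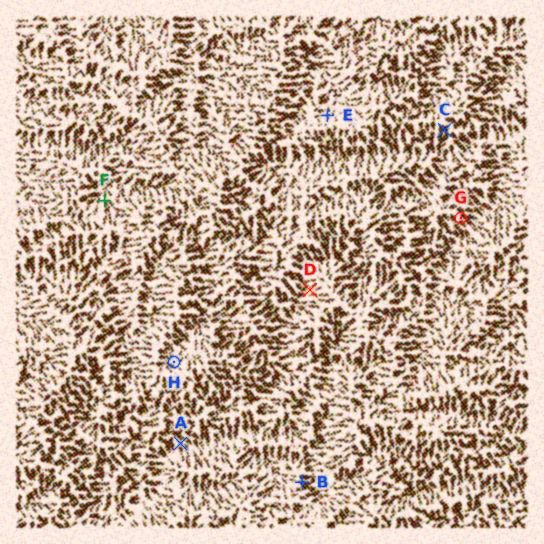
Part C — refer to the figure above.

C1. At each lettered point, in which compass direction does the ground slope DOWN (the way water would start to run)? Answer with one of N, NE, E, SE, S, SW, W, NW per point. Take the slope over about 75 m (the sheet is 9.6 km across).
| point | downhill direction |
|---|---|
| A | S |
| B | E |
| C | S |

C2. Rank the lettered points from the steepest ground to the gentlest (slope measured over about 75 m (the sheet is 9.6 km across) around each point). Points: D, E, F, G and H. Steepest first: G D F H E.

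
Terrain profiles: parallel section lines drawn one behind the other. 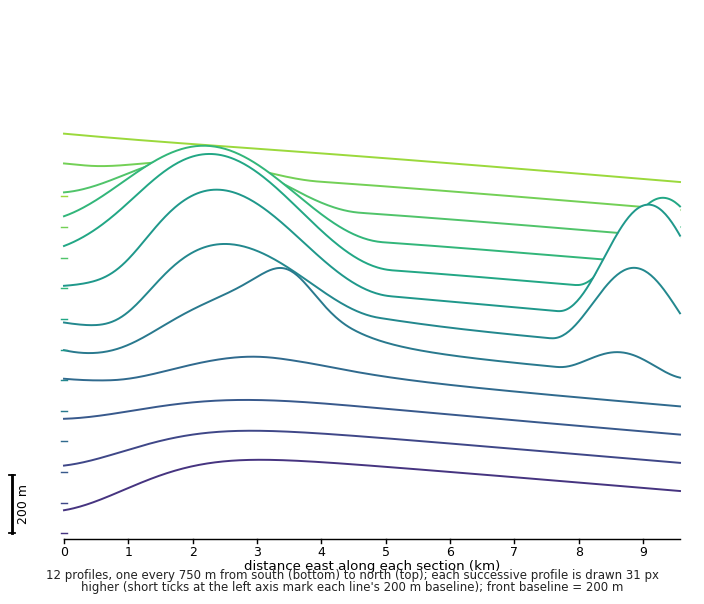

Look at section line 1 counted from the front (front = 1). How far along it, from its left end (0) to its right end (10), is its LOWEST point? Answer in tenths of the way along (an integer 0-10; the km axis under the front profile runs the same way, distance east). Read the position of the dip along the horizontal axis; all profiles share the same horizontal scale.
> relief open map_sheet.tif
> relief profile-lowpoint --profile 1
0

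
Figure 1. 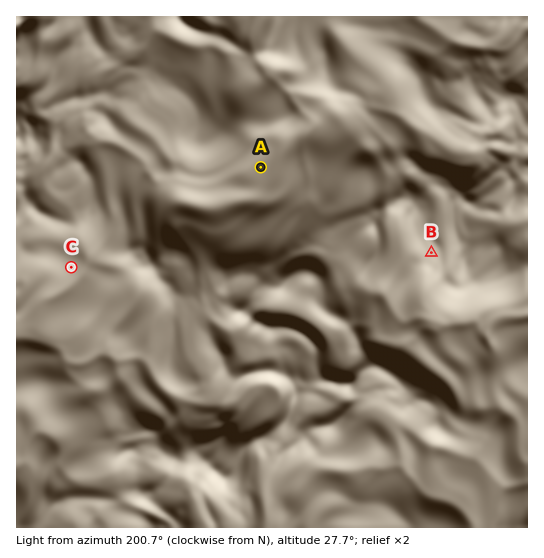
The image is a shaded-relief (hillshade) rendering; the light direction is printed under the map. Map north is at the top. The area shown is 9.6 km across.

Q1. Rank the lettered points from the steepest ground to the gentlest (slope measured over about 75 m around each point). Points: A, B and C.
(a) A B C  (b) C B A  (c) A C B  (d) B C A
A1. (d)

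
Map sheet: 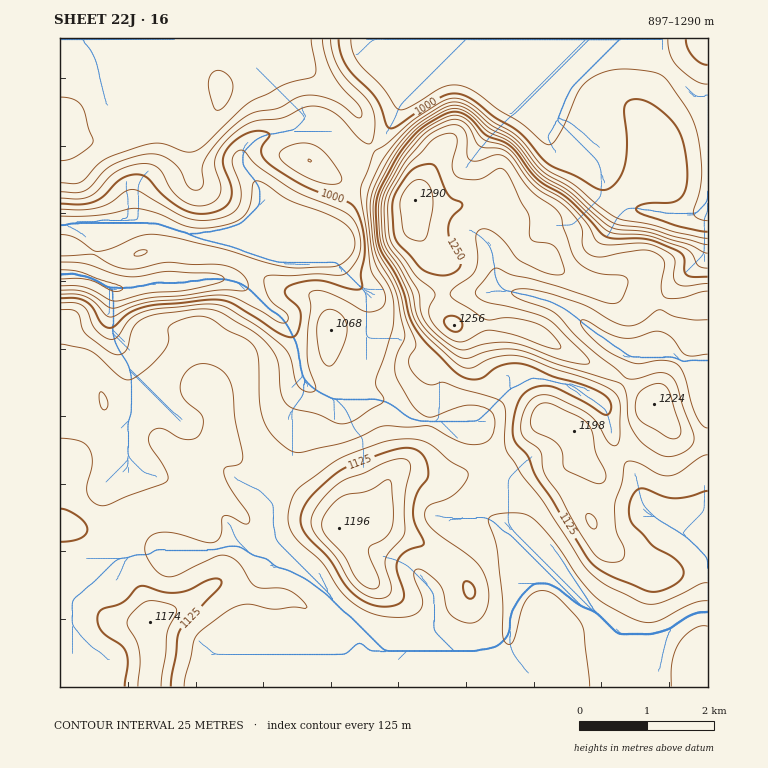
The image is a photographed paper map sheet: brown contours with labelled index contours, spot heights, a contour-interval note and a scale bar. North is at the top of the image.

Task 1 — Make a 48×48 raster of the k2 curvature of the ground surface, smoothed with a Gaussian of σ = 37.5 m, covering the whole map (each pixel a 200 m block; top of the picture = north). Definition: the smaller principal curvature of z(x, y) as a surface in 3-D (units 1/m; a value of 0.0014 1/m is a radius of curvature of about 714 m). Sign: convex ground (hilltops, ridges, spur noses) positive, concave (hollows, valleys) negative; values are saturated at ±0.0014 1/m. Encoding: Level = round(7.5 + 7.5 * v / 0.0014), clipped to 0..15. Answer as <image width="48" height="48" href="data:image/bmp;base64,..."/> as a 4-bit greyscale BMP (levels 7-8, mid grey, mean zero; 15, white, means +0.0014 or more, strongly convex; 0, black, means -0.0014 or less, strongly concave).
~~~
<image width="48" height="48" href="data:image/bmp;base64,Qk32BAAAAAAAAHYAAAAoAAAAMAAAADAAAAABAAQAAAAAAIAEAAATCwAAEwsAABAAAAAAAAAAAAAAABEREQAiIiIAMzMzAERERABVVVUAZmZmAHd3dwCIiIgAmZmZAKqqqgC7u7sAzMzMAN3d3QDu7u4A////AHd2Z4dld3d3d3d3hneId3iHd3d3d3d3dnd2ZndmZ3d3d3d3dneHd3d3Z3d3d3dniHd2Znh2Z3d3d3d3Z3d3d3d2eId3d3d3iHdnZndmZ3d3d3d3d3d3dndmeId3d3d3d3Z4d5dmZmd3d3iGZVVmZ3dmeId3d2ZmZ3Z3Z5l3dnd3d4hkNGZ2Z4dVeId3ZmZlVXZ3Zndmd3d4h4YzaHdlaJhWaHZ1Vmd2ZndmZmVWiIdnh2Q3qXZVZ5hHdmdVZ3iYdnd3Z2VVeIdmZmNYmGVGd4dXd3VGd3iIdmZ3d2d3VWZndjRndVVXh3Znd3NYh3eHdmZnd2d2ZmZ3ZEd3ZnZndndnd0R4h3d2Z4hnh2VWd2eGVXmXaJdmZnd3dkWIdndmd4hmd3eIdniGVnmXaIdUVnd3dVeIhmZneHZmeIiHZnd2VniHeIdVZmd3ZGd3ZlZ3d3ZmZndlZ3dnZmeId3dXh2d3VXdmd1Z3d3d2dmZnh2d3dmZ4d4dmh3d2V5d4l1Z3doh2d2eIhnd3d2ZneIh3d3d1Z4eHdVeHZoh2dnh3d4d3d3Znd3iHd2ZVZVZ2VWh4dXdmdoh3eId3d3dmdmZmVWVHh2eXNGeJhHd3Z3d3d3d3d4hmd2VFd3c3mYenFHd4c3d4dndnd3d3Z4dmZlVnZVRFi5dyJZqHRXd4dnd4h4d3ZmVndleIdmdkV2MiJHqYN3d4Znd4iId3dUZ2d3eIVXZ2QgADZViXN3iHV3d4iHeIdFh2ZniGNnVDITV3dlVlV3iGRnd3d3iIc1h1dWlxNnVUR4iHQ1VUZmZ0R3d3d3iXUmiGZlUCeHZmeIdiNEZlh3ZSSYd4h3iFI3mWZ1FJqmZ3iYUiV4VXd5pxSZh4mYdBJGiXZiOpiXZ4h1IleJdod4tyJGZmeHQkdmeHVAV2VVVUIRNnd3dneDIAAAAAABFXeJl0MhVURERDNGd4h3dUWAADZkMyECV3ZWZEUkeIiIZXeId3d3h0JFVniYd4h3dTMyIjImaIiIVYeJdmeHmoU5dVeId3dVVnd3dwBah3d3Vnd5dUV4qHdFRWRGVBE1d3d3dwCKmHdmV3dmZ1NXdDNAEjRTIkVUN3d3QzB4iHZmZ3h2iGMQABI1ZmZlV5mIZHYzV0B6iIZ3eHeIlhE0NFVnqGVWeJmYc0Rnh1BLmYV3eHdocRV3eIdXqGVWeIiHQlZ4h1EHiYZXeIZDAVd3iZdIh2ZUVmVUJHiJhkQEh2ZFeZYQNnd3iIdIh3d2Z3ZDJoiKg0UQh3hjW6MEd3d3iIdHd3d3Z5h1I0VUNkYwSamlJ1Amd3d3eIdYd3d4d3d3VEM2YnhgBpnaMgFnd3d3eIdZh3d3d3d4ZnhkNol0ADimADd3d3d3iHZnd3d3d2eId4hmd3hUYgEgBnd3d4iIh3Znd3d3d2eId3d3d3ZGd1ETd3d3dniId2Vnd3d3d2eHd3iIdlRXd3d3d3d3d2Z3ZmZ3d3d3d3d3d4iIdkV3d3d3d3d3d3d3dmeHd3d3d3d3d4h3ZUd3d3d3d3d3d3d3dmiQ=="/>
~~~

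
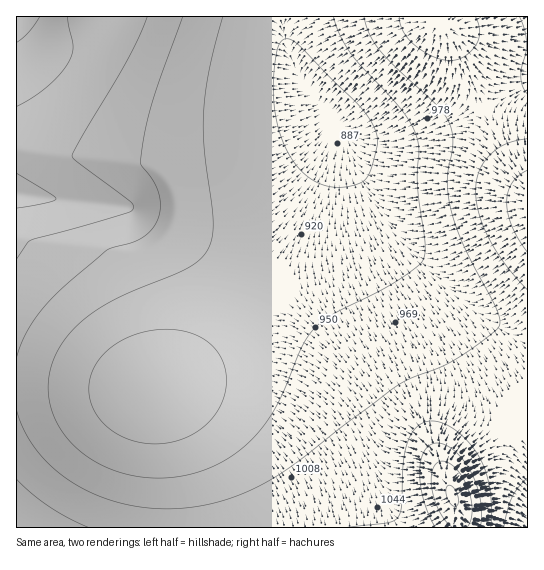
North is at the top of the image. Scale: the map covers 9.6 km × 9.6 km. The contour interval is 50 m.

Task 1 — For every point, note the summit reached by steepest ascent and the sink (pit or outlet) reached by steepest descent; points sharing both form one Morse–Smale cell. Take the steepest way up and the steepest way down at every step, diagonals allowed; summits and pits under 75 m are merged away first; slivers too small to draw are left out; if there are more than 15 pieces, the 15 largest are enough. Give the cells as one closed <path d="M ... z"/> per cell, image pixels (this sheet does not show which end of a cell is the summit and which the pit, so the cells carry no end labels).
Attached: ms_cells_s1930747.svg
<path d="M339 121l-4 22-16 46-30 57-26 40-24 31-52 52-16 12-13 7-142-3 1 143 511-1 0-186-21-8-42-29-40-35-24-24-20-26-18-30-12-30-7-33z"/><path d="M282 16l-266 1 1 367 86 4 55 0 13-7 27-21 33-34 32-40 30-47 22-41 14-37 10-34 0-5-19-17-20-27-13-32z"/><path d="M527 16l-244 1 2 24 7 21 20 33 32 31 5 28 7 20 25 45 35 42 25 23 44 35 37 21 6-1z"/>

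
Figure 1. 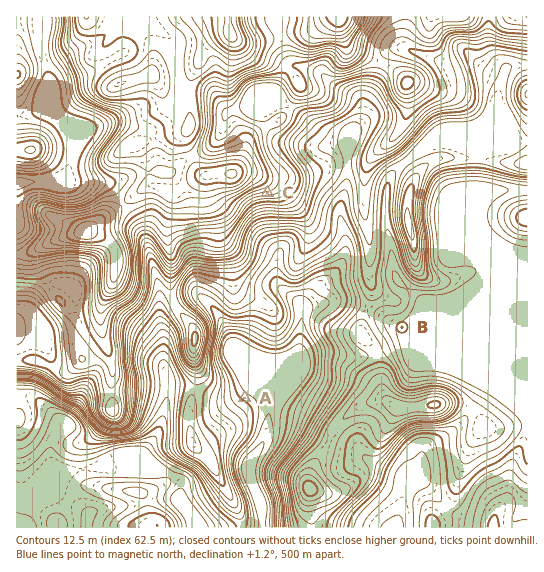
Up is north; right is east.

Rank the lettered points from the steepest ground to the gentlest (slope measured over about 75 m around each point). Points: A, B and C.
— C A B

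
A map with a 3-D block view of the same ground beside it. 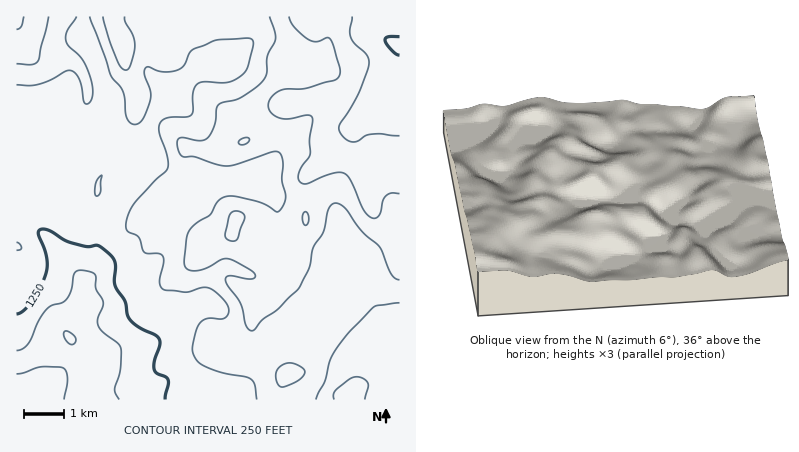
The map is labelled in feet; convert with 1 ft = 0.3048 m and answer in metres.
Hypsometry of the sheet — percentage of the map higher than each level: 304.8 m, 95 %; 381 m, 88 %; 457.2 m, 59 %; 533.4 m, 30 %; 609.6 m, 11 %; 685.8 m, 4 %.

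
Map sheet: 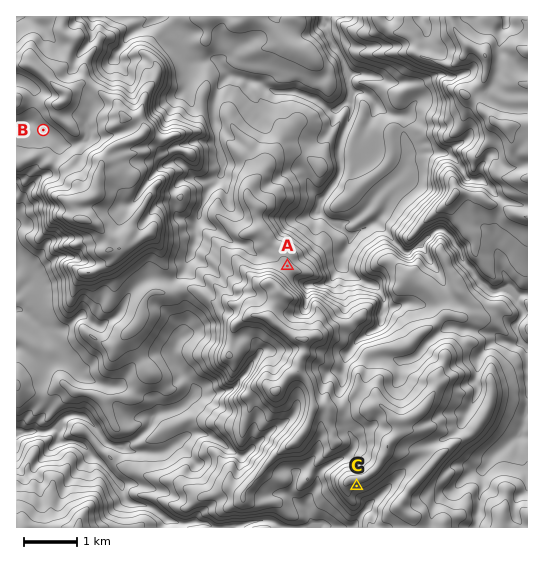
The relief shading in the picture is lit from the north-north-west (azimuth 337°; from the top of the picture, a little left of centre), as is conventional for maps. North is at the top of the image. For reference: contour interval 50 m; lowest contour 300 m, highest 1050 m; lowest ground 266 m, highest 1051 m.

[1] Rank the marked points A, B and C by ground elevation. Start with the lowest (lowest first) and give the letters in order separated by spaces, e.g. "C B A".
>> B A C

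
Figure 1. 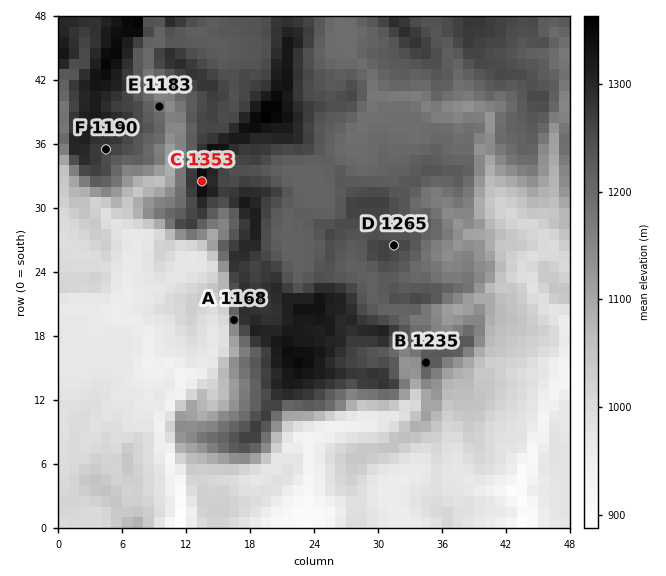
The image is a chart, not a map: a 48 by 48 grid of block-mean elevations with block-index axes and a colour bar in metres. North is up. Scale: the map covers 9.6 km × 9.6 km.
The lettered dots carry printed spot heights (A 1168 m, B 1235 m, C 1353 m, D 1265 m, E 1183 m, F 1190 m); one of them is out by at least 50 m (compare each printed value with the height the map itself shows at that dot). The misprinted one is F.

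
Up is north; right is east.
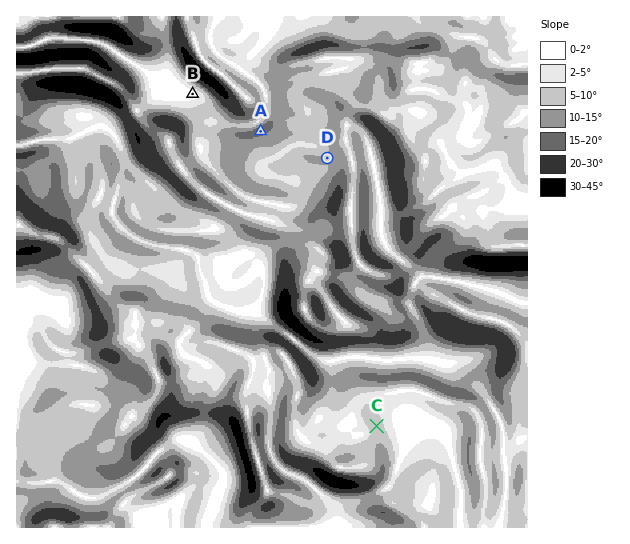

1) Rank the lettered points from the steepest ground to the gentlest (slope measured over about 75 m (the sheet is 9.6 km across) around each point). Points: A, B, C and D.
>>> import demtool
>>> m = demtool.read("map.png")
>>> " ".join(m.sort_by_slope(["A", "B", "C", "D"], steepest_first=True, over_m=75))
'A D C B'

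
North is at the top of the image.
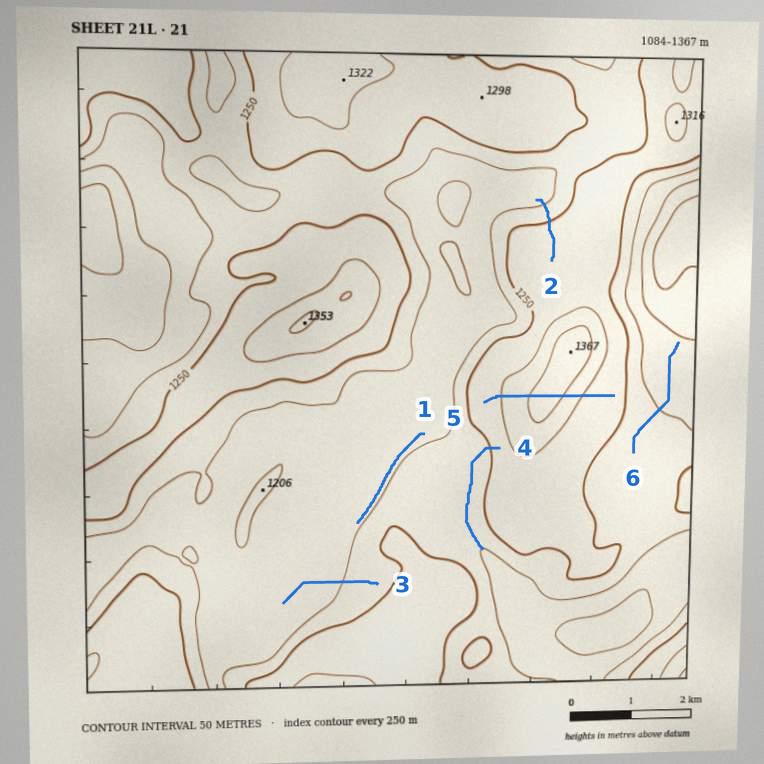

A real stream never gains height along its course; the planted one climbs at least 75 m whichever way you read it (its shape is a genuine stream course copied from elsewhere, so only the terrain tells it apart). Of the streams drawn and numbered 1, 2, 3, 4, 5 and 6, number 5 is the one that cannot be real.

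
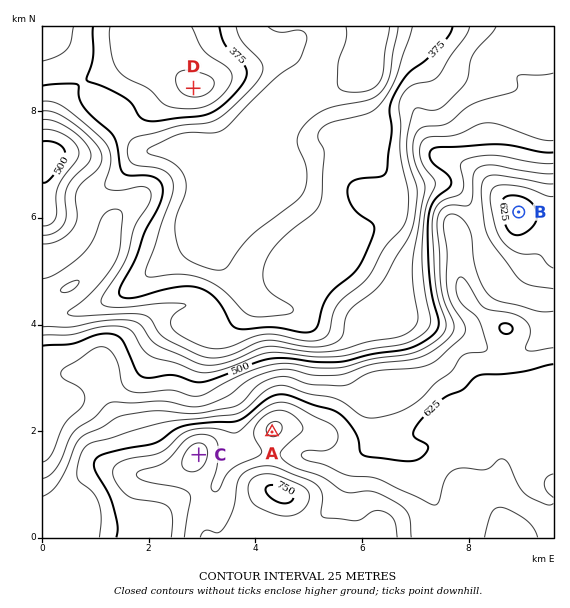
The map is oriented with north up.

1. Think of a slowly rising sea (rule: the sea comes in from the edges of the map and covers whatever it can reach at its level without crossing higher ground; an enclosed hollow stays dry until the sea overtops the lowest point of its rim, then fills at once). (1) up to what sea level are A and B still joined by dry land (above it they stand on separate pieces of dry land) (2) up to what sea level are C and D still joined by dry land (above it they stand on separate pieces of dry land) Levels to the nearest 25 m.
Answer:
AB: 575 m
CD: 375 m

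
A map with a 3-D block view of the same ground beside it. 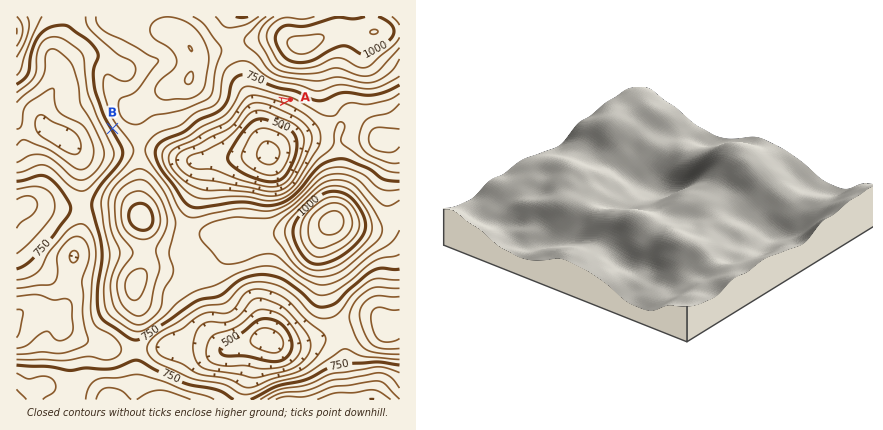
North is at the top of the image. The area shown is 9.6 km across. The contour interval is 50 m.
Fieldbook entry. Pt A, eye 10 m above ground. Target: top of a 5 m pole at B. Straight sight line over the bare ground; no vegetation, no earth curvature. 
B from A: not visible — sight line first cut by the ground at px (226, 110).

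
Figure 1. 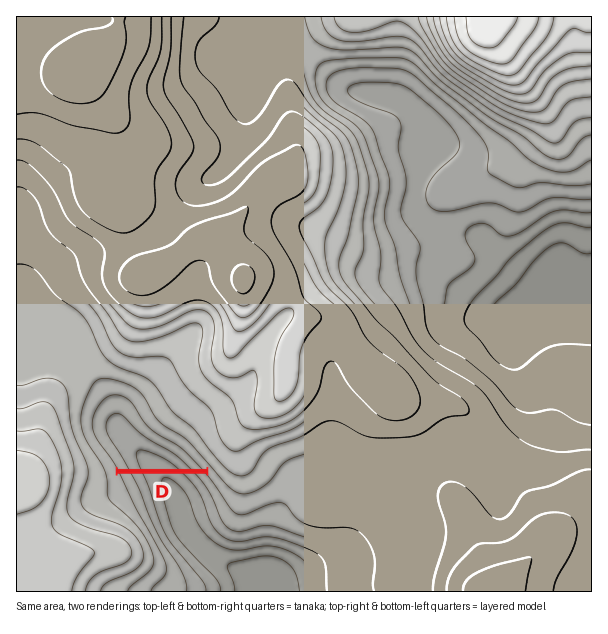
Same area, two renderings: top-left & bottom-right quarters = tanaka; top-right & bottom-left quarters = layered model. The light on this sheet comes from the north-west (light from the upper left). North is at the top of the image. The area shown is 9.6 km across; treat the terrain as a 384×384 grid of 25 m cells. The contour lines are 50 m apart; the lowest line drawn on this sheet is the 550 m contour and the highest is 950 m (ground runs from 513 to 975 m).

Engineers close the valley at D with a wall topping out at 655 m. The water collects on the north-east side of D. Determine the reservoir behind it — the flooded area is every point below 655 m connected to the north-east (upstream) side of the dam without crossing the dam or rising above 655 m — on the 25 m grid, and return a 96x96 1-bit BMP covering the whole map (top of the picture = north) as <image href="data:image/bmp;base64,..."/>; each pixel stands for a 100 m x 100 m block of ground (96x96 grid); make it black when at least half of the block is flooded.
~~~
<image width="96" height="96" href="data:image/bmp;base64,Qk2+BAAAAAAAAD4AAAAoAAAAYAAAAGAAAAABAAEAAAAAAIAEAAATCwAAEwsAAAIAAAAAAAAA////AAAAAAAAAAAAAAAAAAAAAAAAAAAAAAAAAAAAAAAAAAAAAAAAAAAAAAAAAAAAAAAAAAAAAAAAAAAAAAAAAAAAAAAAAAAAAAAAAAAAAAAAAAAAAAAAAAAAAAAAAAAAAAAAAAAAAAAAAAAAAAAAAAAAAAAAAAAAAAAAAAAAAAAAAAAAAAAAAAAAAAAAAAAAAAAAAAAAAAAAAAAAAAAAAAAAAAAAAAAAAAAAAAAAAAAAAAAAAAAAAAAAAAAAAAAAAAAAAAAAAAAAAAAAAAAAAAAAAAAAAAAAAAAAAAAAAAAAAAAAAAAAAAAAAAAAAAAAAAAAAAAAAAAAAH/+AAAAAAAAAAAAAP/8AAAAAAAAAAAAAf/4AAAAAAAAAAAAA//4AAAAAAAAAAAAA//gAAAAAAAAAAAAB//AAAAAAAAAAAAAB/8AAAAAAAAAAAAAD/4AAAAAAAAAAAAAD/wAAAAAAAAAAAAAB/gAAAAAAAAAAAAAB/gAAAAAAAAAAAAAB/AAAAAAAAAAAAAAA+AAAAAAAAAAAAAAAAAAAAAAAAAAAAAAAAAAAAAAAAAAAAAAAAAAAAAAAAAAAAAAAAAAAAAAAAAAAAAAAAAAAAAAAAAAAAAAAAAAAAAAAAAAAAAAAAAAAAAAAAAAAAAAAAAAAAAAAAAAAAAAAAAAAAAAAAAAAAAAAAAAAAAAAAAAAAAAAAAAAAAAAAAAAAAAAAAAAAAAAAAAAAAAAAAAAAAAAAAAAAAAAAAAAAAAAAAAAAAAAAAAAAAAAAAAAAAAAAAAAAAAAAAAAAAAAAAAAAAAAAAAAAAAAAAAAAAAAAAAAAAAAAAAAAAAAAAAAAAAAAAAAAAAAAAAAAAAAAAAAAAAAAAAAAAAAAAAAAAAAAAAAAAAAAAAAAAAAAAAAAAAAAAAAAAAAAAAAAAAAAAAAAAAAAAAAAAAAAAAAAAAAAAAAAAAAAAAAAAAAAAAAAAAAAAAAAAAAAAAAAAAAAAAAAAAAAAAAAAAAAAAAAAAAAAAAAAAAAAAAAAAAAAAAAAAAAAAAAAAAAAAAAAAAAAAAAAAAAAAAAAAAAAAAAAAAAAAAAAAAAAAAAAAAAAAAAAAAAAAAAAAAAAAAAAAAAAAAAAAAAAAAAAAAAAAAAAAAAAAAAAAAAAAAAAAAAAAAAAAAAAAAAAAAAAAAAAAAAAAAAAAAAAAAAAAAAAAAAAAAAAAAAAAAAAAAAAAAAAAAAAAAAAAAAAAAAAAAAAAAAAAAAAAAAAAAAAAAAAAAAAAAAAAAAAAAAAAAAAAAAAAAAAAAAAAAAAAAAAAAAAAAAAAAAAAAAAAAAAAAAAAAAAAAAAAAAAAAAAAAAAAAAAAAAAAAAAAAAAAAAAAAAAAAAAAAAAAAAAAAAAAAAAAAAAAAAAAAAAAAAAAAAAAAAAAAAAAAAAAAAAAAAAAAAAAAAAAAAAAAAAAAAAAAAAAAAAAAAAAAAAAAAAAAAAAAAAAAAAAAAAAAAAAAAAAAAAAAAAAAAAAAAAAAAAAAAAAAAAAAAAAAAAAAAAAAAAAAAAAAAA="/>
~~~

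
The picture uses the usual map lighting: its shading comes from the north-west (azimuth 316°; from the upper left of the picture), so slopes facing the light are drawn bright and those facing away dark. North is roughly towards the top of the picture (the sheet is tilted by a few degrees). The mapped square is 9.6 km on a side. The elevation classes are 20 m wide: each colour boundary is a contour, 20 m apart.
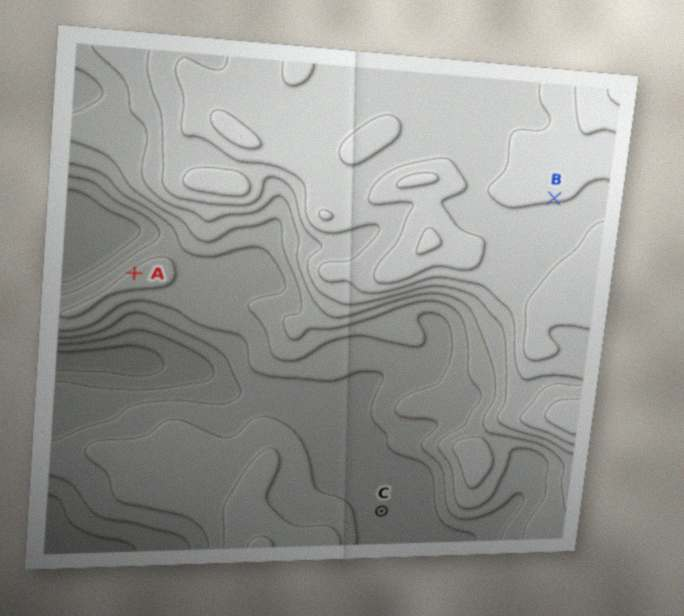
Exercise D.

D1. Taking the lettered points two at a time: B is higher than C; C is lower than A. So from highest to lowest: B A C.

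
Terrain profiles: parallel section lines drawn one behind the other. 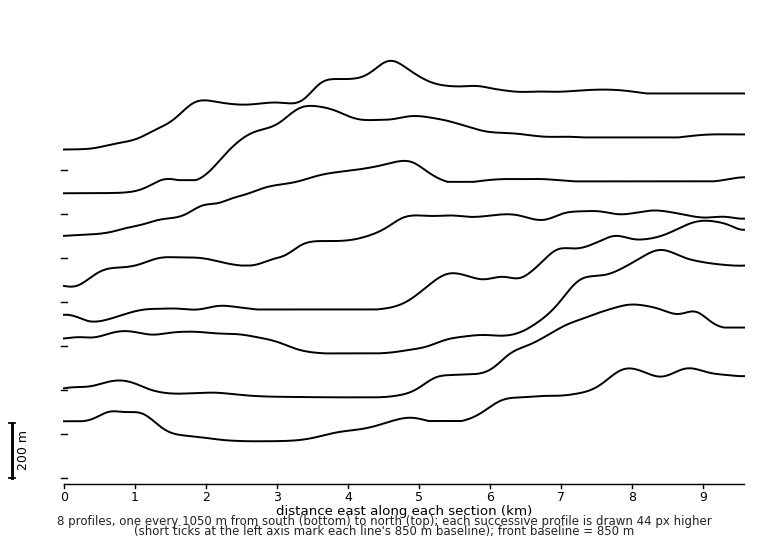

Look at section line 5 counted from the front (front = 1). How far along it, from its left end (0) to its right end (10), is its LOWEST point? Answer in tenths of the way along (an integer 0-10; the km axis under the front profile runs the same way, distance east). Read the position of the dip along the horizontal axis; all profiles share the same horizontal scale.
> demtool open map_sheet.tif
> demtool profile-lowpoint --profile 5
0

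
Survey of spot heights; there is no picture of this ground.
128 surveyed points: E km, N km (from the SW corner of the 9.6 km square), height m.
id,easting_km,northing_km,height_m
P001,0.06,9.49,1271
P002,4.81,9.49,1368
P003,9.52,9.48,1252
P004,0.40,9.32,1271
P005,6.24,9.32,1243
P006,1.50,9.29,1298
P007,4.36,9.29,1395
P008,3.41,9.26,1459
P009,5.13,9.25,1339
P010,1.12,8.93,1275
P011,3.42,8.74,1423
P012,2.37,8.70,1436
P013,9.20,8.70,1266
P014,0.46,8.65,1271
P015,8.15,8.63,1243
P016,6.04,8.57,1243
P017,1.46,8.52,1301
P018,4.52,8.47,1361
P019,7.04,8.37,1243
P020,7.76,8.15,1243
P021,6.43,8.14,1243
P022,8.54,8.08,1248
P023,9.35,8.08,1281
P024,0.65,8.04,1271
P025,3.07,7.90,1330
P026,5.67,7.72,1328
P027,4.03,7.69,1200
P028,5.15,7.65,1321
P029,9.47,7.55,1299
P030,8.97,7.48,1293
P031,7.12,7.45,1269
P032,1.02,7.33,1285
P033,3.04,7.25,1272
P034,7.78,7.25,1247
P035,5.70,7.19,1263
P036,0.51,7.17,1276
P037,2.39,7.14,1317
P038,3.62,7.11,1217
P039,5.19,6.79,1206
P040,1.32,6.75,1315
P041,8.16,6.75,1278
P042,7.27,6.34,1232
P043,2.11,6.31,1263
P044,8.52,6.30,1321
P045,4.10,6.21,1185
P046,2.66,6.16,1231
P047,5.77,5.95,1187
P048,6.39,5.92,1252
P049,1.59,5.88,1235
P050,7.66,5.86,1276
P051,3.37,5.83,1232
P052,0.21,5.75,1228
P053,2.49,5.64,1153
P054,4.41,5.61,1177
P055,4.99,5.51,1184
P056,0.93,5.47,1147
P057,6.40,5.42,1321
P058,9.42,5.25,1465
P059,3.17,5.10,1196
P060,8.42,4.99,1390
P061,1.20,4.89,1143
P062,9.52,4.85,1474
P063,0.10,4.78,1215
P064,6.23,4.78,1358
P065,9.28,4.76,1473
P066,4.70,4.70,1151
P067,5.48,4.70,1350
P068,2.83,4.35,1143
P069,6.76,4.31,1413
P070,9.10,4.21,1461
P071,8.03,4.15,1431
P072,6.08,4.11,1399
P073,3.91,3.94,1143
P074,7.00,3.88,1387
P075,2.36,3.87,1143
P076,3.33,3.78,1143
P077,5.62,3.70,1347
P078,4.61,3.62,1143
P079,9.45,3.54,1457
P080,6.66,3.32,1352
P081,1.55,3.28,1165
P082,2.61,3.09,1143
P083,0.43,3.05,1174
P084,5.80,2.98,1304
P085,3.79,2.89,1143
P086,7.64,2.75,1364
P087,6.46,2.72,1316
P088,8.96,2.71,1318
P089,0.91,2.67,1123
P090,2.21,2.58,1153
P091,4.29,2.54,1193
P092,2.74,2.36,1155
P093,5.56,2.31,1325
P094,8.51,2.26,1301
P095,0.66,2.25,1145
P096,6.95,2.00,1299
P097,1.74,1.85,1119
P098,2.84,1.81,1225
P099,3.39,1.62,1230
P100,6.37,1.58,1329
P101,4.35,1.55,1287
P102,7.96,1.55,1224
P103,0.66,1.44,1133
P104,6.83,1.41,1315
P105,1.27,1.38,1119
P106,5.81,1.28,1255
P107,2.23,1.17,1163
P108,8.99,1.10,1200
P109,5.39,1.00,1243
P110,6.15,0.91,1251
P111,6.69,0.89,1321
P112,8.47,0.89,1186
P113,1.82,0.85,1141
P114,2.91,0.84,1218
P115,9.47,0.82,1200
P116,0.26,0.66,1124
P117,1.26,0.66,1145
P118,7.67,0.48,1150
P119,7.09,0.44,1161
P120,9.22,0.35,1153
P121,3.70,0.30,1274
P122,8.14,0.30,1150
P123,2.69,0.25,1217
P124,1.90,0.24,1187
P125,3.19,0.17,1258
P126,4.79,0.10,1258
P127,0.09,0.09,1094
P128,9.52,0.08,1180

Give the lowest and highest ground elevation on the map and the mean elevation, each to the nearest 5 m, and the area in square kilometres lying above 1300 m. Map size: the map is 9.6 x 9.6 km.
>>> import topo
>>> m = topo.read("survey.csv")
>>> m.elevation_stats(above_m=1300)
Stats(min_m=1090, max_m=1490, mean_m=1255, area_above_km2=27.3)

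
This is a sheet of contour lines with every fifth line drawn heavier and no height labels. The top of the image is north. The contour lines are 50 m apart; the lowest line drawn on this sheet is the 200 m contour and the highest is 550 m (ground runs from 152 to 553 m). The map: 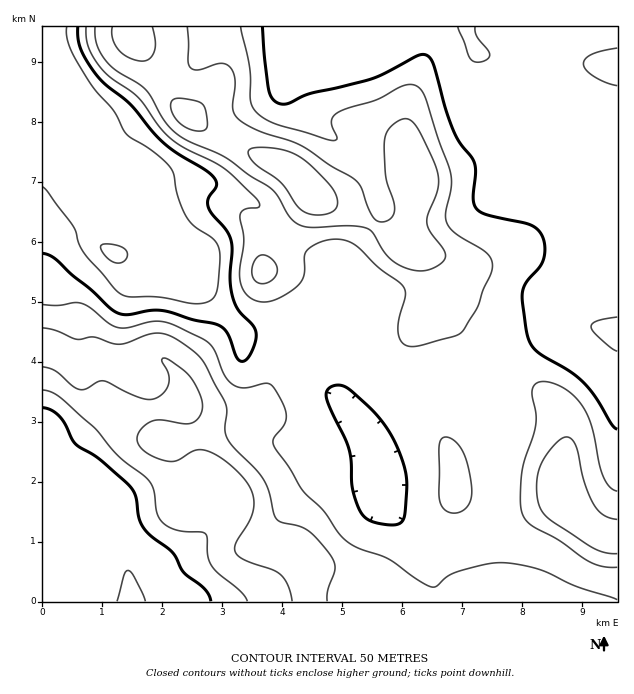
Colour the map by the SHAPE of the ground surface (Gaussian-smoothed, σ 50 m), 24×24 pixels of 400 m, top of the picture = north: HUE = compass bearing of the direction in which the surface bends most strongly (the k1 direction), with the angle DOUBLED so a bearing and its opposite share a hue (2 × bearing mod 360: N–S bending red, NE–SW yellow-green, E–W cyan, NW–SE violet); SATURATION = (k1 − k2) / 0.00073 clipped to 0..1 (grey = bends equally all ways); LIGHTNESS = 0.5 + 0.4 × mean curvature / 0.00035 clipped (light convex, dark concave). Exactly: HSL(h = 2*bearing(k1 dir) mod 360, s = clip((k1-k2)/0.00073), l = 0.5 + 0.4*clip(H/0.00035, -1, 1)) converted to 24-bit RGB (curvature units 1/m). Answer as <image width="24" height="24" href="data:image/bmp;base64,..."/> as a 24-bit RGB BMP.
<image width="24" height="24" href="data:image/bmp;base64,Qk32BgAAAAAAADYAAAAoAAAAGAAAABgAAAABABgAAAAAAMAGAAATCwAAEwsAAAAAAAAAAAAAi32GZWiDiHp9lJx9g6d4WpuwqMfEdGTGdnC9sY21oWaHemFkYnBybn2Feq2ghZe+QyevorDPwnfCgWawZ5evc6S1b3utrmNIinV6cWl/h3d4lKqJkbGZYKOki69HPV86d2NZnF17r3GTjYyxbZnMdZPNjrW+fEqAQpN/RaBPvmuNknnFvFW/gRkvTQkAmWcBf3t1cXV+dZiAgceBa8S1gVTC4V6hoU00HmYdR3popKCQj7yRUZCWeElgi0A9g0BQhVYwWXIjWXgne0sdShUGRA4MfOi+0eX6eX2BeneAhp9rp9BiRHs1Jy0zjz9Q5oOXi8uSGo2NZaZ1s6R/bkBfZEZKd2Fbh0OJxW+BiruFRYqeczWs2jziwe3nqf/aNJu0c4OQfXGVmsKnstPToWi+OCZpe092q9qcyuLZOzGpV4Zfjm5Qfkhtdmp9cXJ+QT9+w6GSw9KrPVmeLyF9mna94fTXg7t1KzpYZpGAcLW0puK6X3OjrDWceS+ne8DIvOvErl6inD2Uimd6hGRydWeCdHKBdW5/SUNwn711yNWbQTl5IS12fMCv7uWzuLNsIzBfbrlrQc+FrXk0UTIhTTcsb25EdNQukbgpVCEmf1E5iIRXcIaGemiHe3KBeGB+WFN+itKHwcGLYjx/NFJvTJxa4smK08SXHCJu2OPfTi6yzjZ2nWaxY0+cb4yarsh6YJ5IakCHf6mOfLKrW1yNfmWAf2t6fFd6bLKNfMiEmVVlhE2DVlJySYVSttd30tinIRmC0ryETBdhwLWHlGS1ikKtsICbud2zSYXhdj/oxJCQiGJZb09sfGt5fWKHdJaheMCGhnNZflNSbmJ7aV6TgLepouSvwMKRSh9xxIs0PylZwL5xfzdkglJLfNOBv+OwLUpkLRRD6l1SpmBPUn1wYoqMXV+NrZ1tkYNGb1lIh3xYV35VRaV/gdyohcGAljJSczhlqqKNPT+UhMyrWTvw1NTvzO7qy3q/tSylEBM4v7J+1K/Edna7W1+VVUyBvlp6so12ZIqWg5qkh5enXsV8OqlBbUM3fj5If2pyp3ibg122X+WeGU2Ou9GswYiTrDGa3gaBYhw5W7AioLdAhGFRc2N3SVeAfFqz2bKtcZSXapF9eJZ4p7mIU1txZk5kfHFvf356a3VAk9+Nn3g/ESgRaqAXg0kfUCQ0iQBX+VU+cN4pPpA5YJZfXX6HU1hxMl1F2LRprYGBdYuOdJ1spqlncUNcVmtYa4FyeYF6gs+pacA/aQ8skIc3RW4qaF44PC9LNA9089jY3e3uVI7VcZihYEJ4bR5BflYnf+ASbqg6ap5eeKl3lmN+il+Yc5yeXoeMc4CBxo9paiFBilOmq6nDe2Gld1J2UjhLDSUry/uU59KaphdKdU8pKBQbTDmcxeTs3OrvoMzqhajkmnrJo2u5jnullnmYe1lxeHZWkmNBZ5SkbbKokmN8qEeNnDOQoEOCKoKNlP+Ejw9CyQALtmgqJMS4Tv/gV7Sp3d5fTKUrVTs7flFXlWR6nXWKnV+dp2GqiImugJV9bZ1tcVRUcFdUdEhkd02Ri6TOh8Li1YQnLQYg4quR1fbxks/2PFWdZzxl8L9riM8zJFBSV3JhfHZxjH58dmOcipmzh5W4kpyjlFp5d1ldbV5dXFl1TpZTe2gZMBIDkzIIK7WxzP/eufXvlz7UhyaxhEKU4u3FvufZJx+fV3Z+ZX5zdZF3ZYeOfptshXdcl2VupFGYrmKYh2h7YStERgoAkW4NQvXhzPr/zPL/0vnynSiKXBw4bCdXdZGr4PjTv2N6WiGLl3GbaomIdohtcVRTg2FAindCeG9ea2Jullx+rD6AWwBOy+++zP/2k//9ZPPLP7lpiRQWdQgnjUBiUJCnhcWg5O+jkEGETC9ulHFvhnVvdGtkdlZ/nIGalJiodnJ+eEt3bi0qSBIdIqzkzP/l063flMI1MIQYLjAddTNhfYHDkZnTd4DIpX607OKtbT6JTTZ9mHqGmXSJhnKLWHiKg6idiJyqc19+XA1OpwUaRM1Vcv+mK+U5nU2e78LDbayJIz9dQHxmXolLaX5RWX5hcXKf7MOroj2KOkx9iX2Yl32io36mboqcaaZ/b4FlSSdSWwBk2fDV1fbunNGrTptPKGJQ18pyyIZ8NytqVGxtbXxYZ4BOVHNES3E+05VNv21xQUl0cmpTgGpMkHpMkpRPenpFcWlGABPHHAD45/PYnLyaqrCSnoaCR1p9lbdSvphfSDd7YmKDeYGAe4F3cXxuWHFel7RMtZVTbkF/h2WXhXaklYmwmo+4en21dH2z"/>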